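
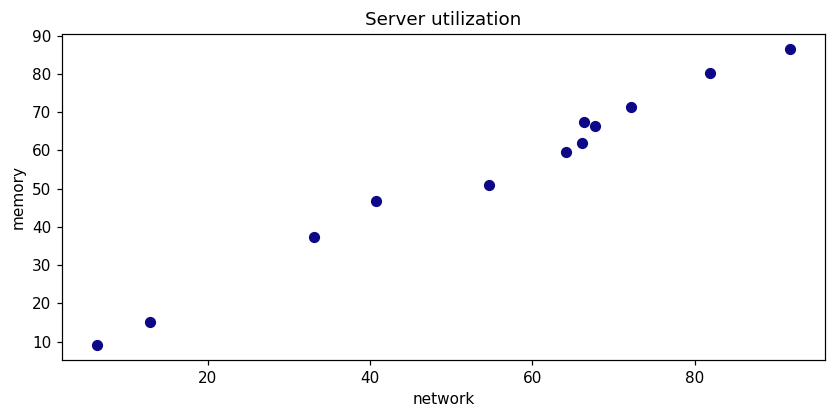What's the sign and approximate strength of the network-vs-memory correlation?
Points are positively correlated; strong (|r| ≈ 1.0).

positive, strong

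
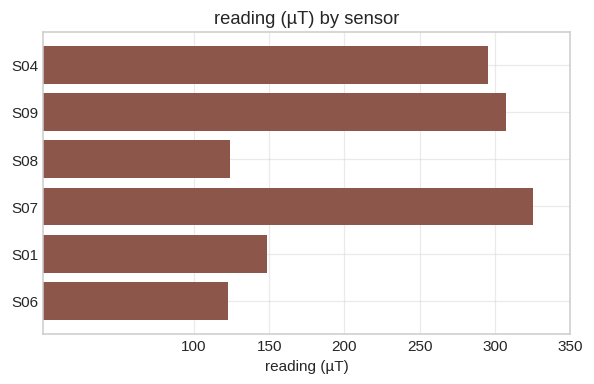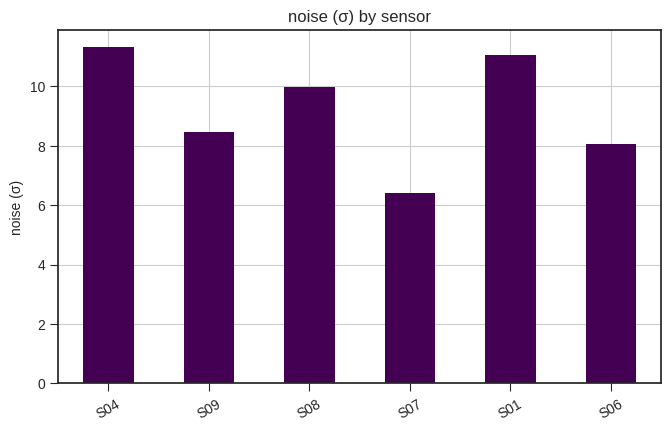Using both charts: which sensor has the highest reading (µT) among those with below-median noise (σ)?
S07

Chart 2 median noise (σ) ≈ 10; below-median sensors: S09, S07, S06. Among those, S07 has the highest reading (µT) (≈ 350).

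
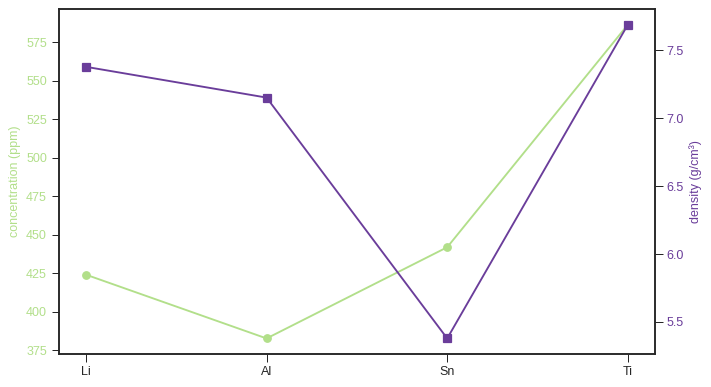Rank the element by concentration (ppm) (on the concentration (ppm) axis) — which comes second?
Top 3 (on the concentration (ppm) axis): Ti ≈ 580, Sn ≈ 440, Li ≈ 420.

Sn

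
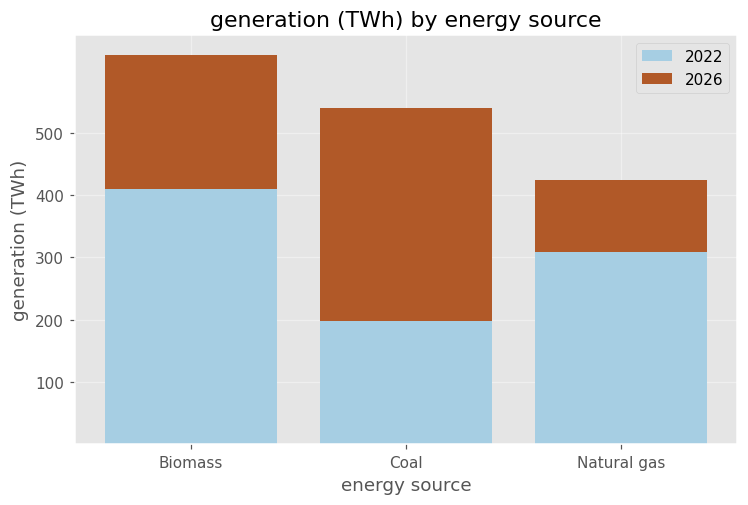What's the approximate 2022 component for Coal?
2022 top ≈ 200, bottom ≈ 0; segment ≈ 200.

≈ 200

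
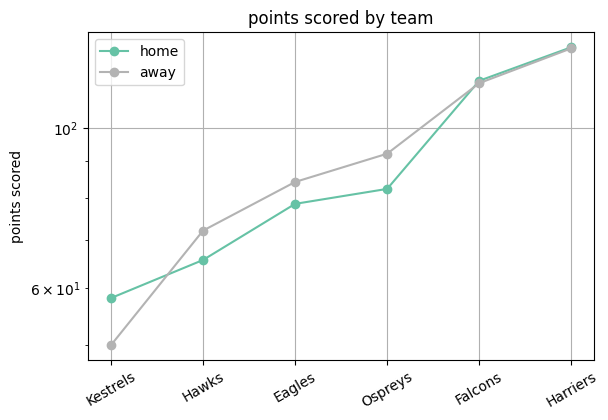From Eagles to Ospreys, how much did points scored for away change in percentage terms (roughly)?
Eagles ≈ 80, Ospreys ≈ 90; (90 − 80) / 80 ≈ +12.5%.

≈ +12.5%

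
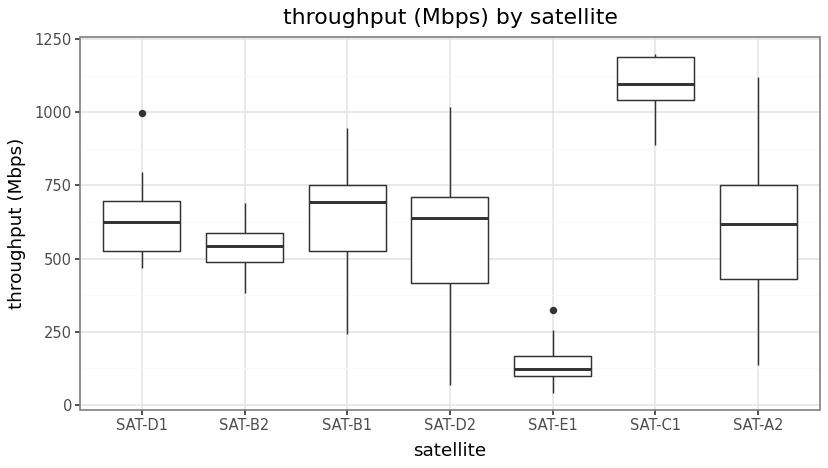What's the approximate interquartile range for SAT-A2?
≈ 300

Q3 ≈ 700, Q1 ≈ 400; IQR ≈ 300.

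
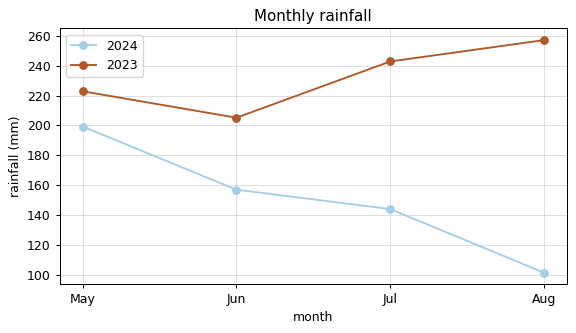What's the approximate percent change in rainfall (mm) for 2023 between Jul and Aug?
≈ +8.3%

Jul ≈ 240, Aug ≈ 260; (260 − 240) / 240 ≈ +8.3%.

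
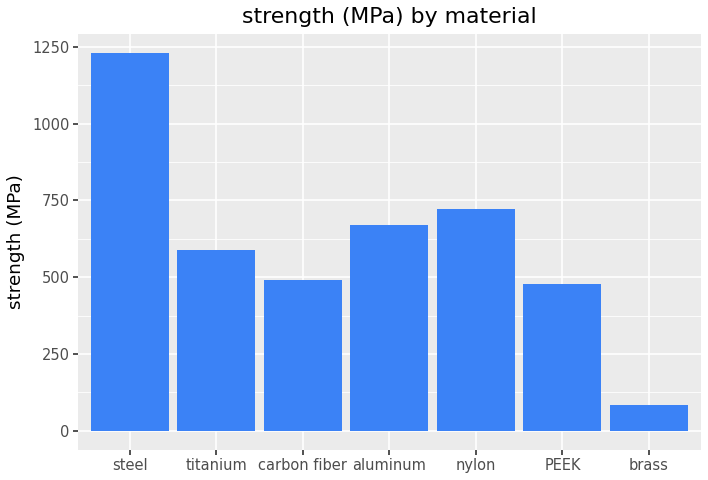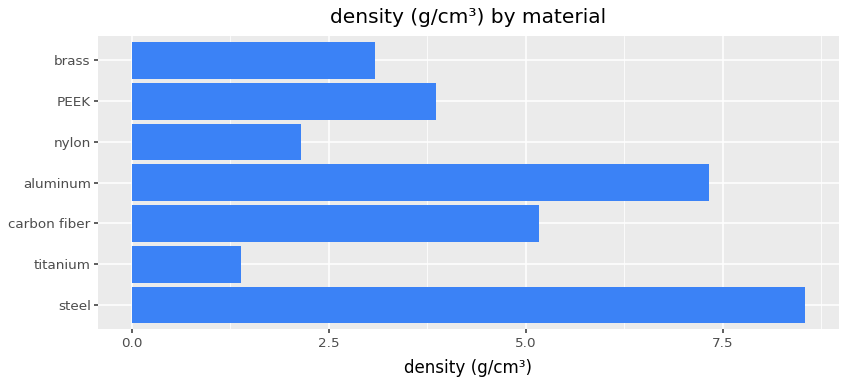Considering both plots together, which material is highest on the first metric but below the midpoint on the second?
Chart 2 median density (g/cm³) ≈ 4; below-median materials: titanium, nylon, brass. Among those, nylon has the highest strength (MPa) (≈ 800).

nylon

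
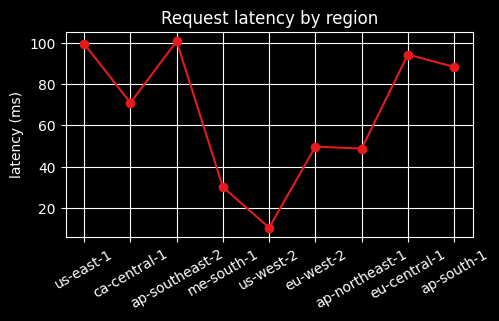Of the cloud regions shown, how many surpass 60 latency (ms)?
5

Above 60: us-east-1, ca-central-1, ap-southeast-2, eu-central-1, ap-south-1.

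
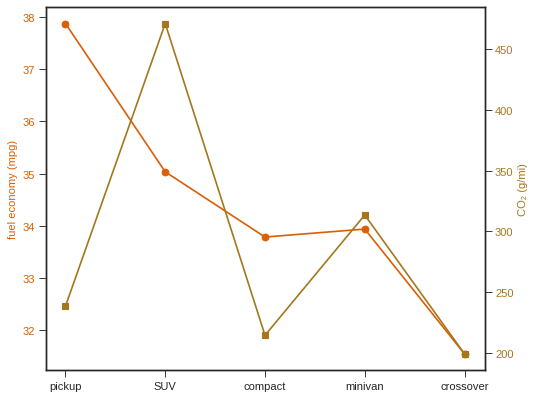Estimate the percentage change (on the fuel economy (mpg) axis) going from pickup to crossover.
pickup ≈ 38, crossover ≈ 32; (32 − 38) / 38 ≈ -15.8%.

≈ -15.8%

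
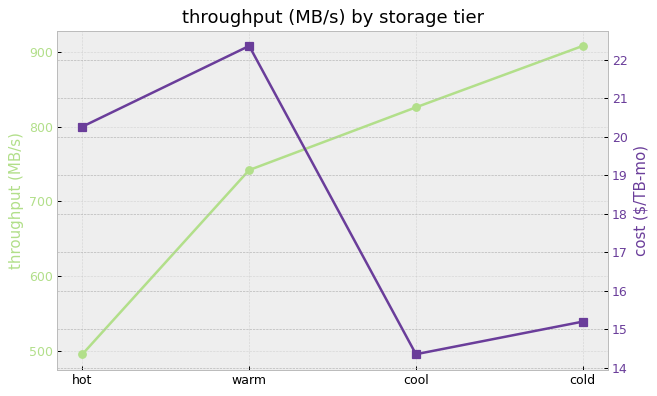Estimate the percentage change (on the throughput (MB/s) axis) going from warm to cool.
≈ +13.3%

warm ≈ 750, cool ≈ 850; (850 − 750) / 750 ≈ +13.3%.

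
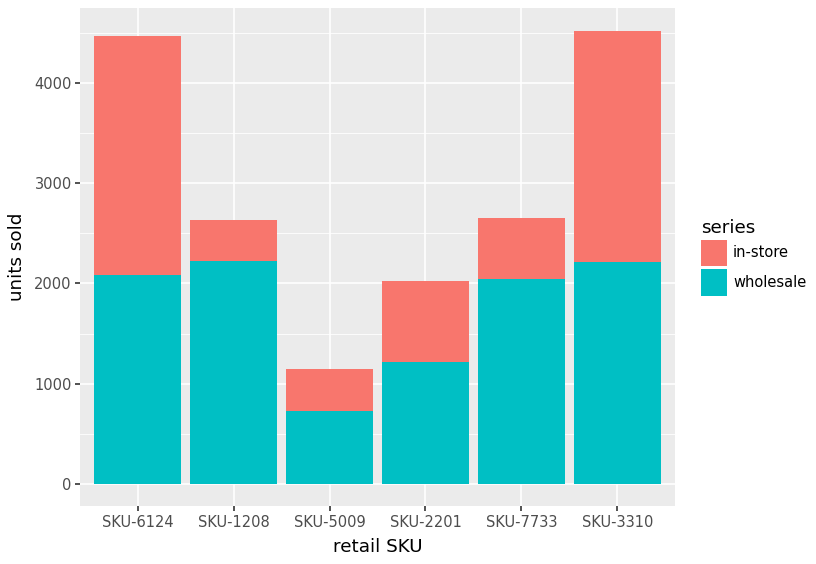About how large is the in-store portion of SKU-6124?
in-store top ≈ 4500, bottom ≈ 2000; segment ≈ 2500.

≈ 2500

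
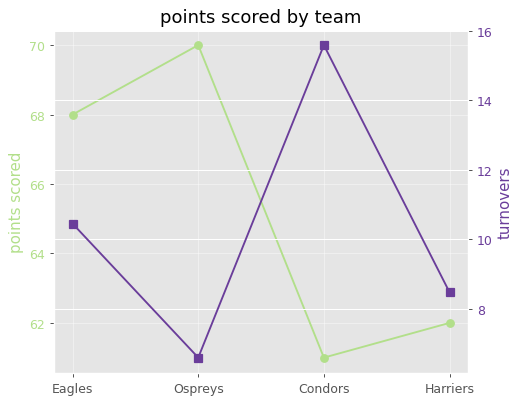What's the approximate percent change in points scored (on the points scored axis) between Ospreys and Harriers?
≈ -11.4%

Ospreys ≈ 70, Harriers ≈ 62; (62 − 70) / 70 ≈ -11.4%.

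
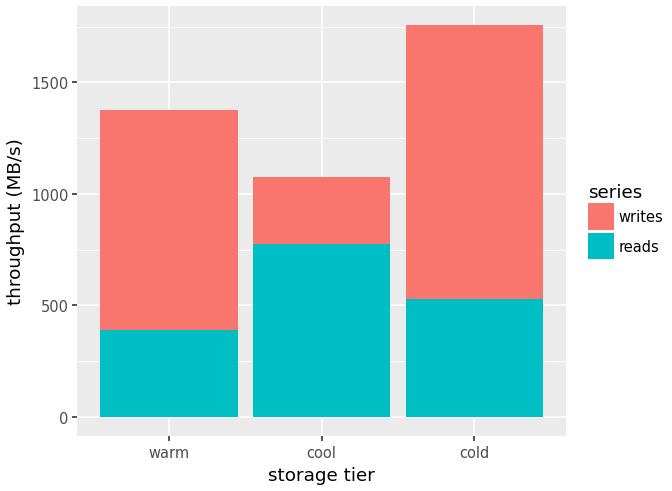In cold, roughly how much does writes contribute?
≈ 1200

writes top ≈ 1800, bottom ≈ 600; segment ≈ 1200.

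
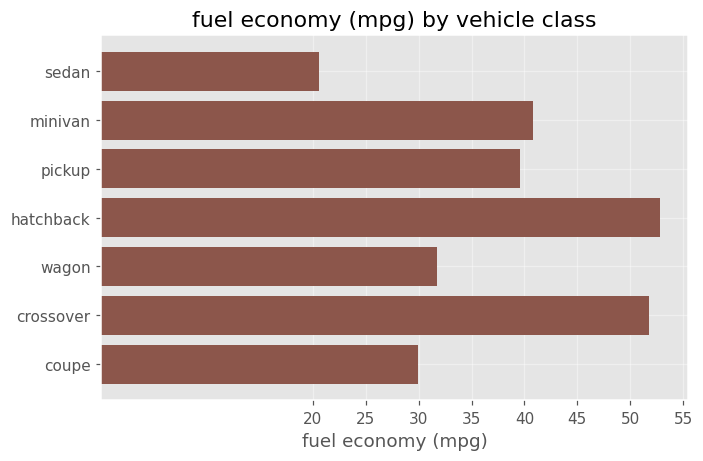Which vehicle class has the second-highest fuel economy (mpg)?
Top 3: hatchback ≈ 55, crossover ≈ 50, minivan ≈ 40.

crossover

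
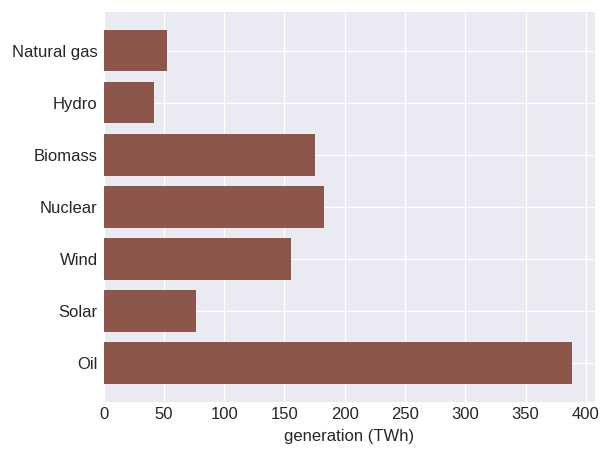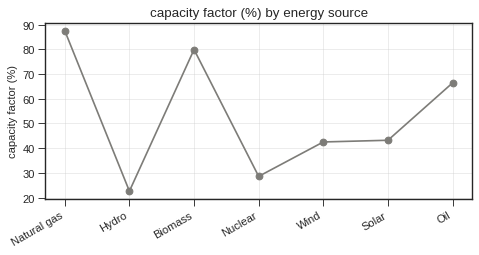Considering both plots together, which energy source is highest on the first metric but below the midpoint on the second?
Nuclear

Chart 2 median capacity factor (%) ≈ 40; below-median energy sources: Hydro, Nuclear, Wind. Among those, Nuclear has the highest generation (TWh) (≈ 200).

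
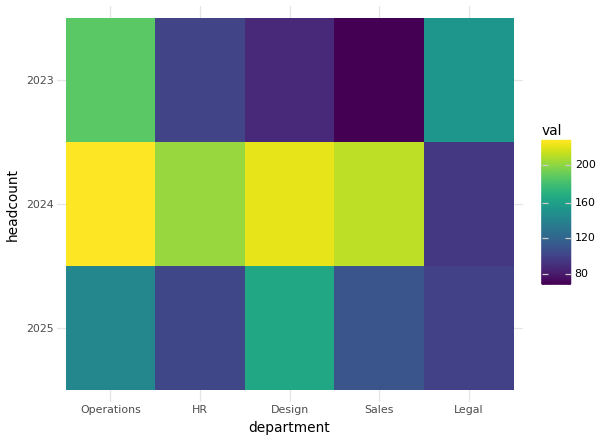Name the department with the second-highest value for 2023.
Top 3 for 2023: Operations ≈ 180, Legal ≈ 160, HR ≈ 100.

Legal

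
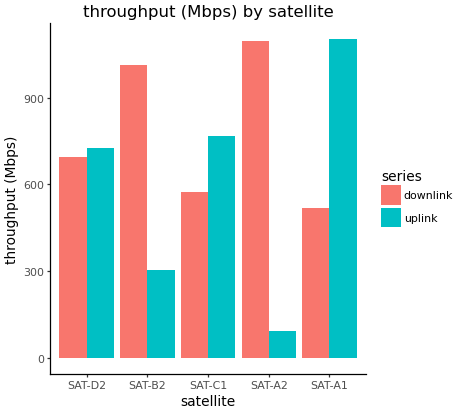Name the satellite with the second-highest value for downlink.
Top 3 for downlink: SAT-A2 ≈ 1100, SAT-B2 ≈ 1000, SAT-D2 ≈ 700.

SAT-B2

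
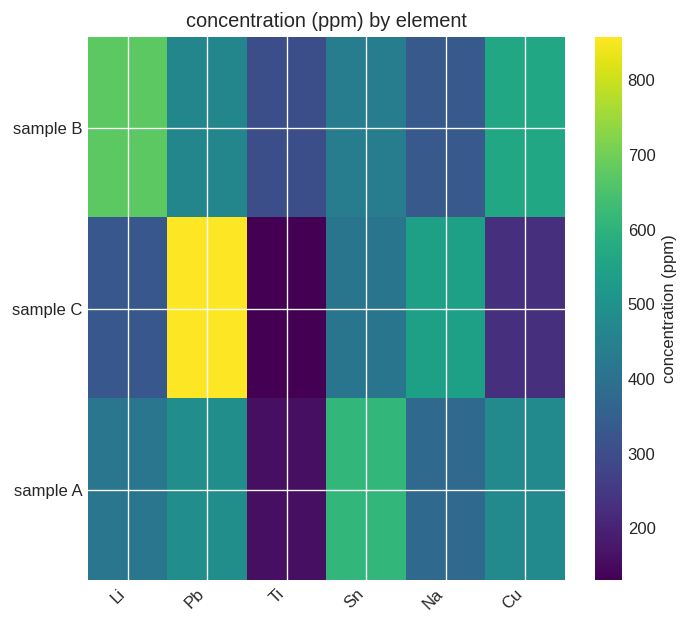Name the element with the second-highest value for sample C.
Na

Top 3 for sample C: Pb ≈ 900, Na ≈ 500, Sn ≈ 400.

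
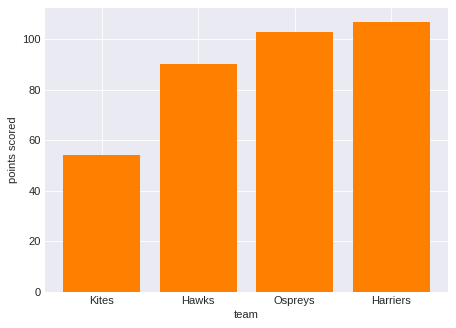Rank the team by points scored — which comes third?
Hawks

Top 4: Harriers ≈ 110, Ospreys ≈ 100, Hawks ≈ 90, Kites ≈ 50.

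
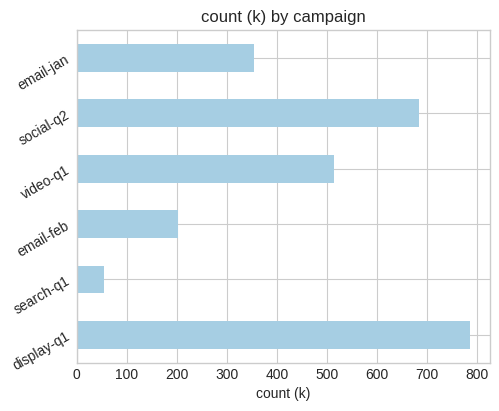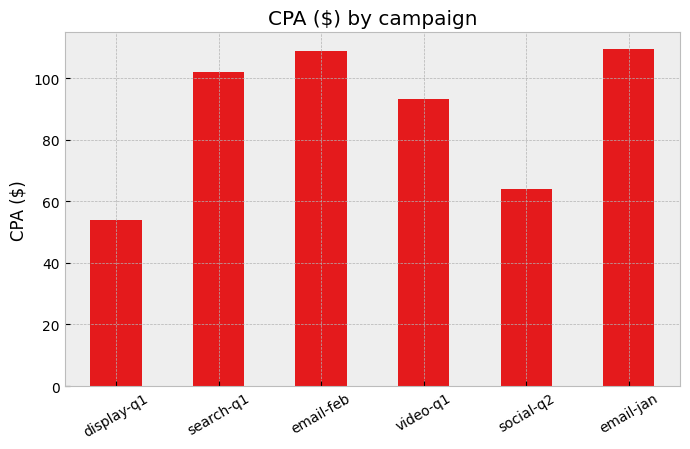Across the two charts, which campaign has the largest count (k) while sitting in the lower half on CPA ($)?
display-q1

Chart 2 median CPA ($) ≈ 100; below-median campaigns: display-q1, video-q1, social-q2. Among those, display-q1 has the highest count (k) (≈ 800).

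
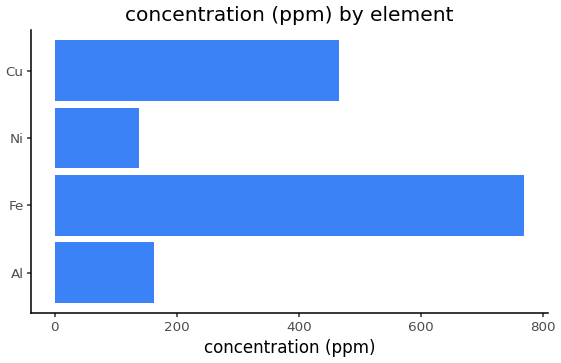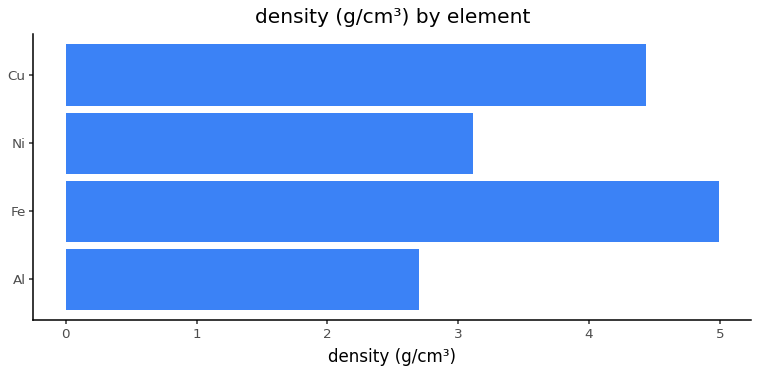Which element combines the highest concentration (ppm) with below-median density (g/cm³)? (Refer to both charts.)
Al

Chart 2 median density (g/cm³) ≈ 4; below-median elements: Al, Ni. Among those, Al has the highest concentration (ppm) (≈ 200).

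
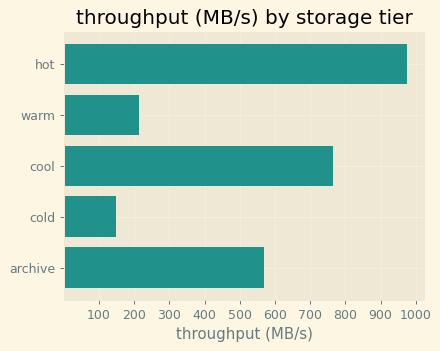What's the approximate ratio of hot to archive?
≈ 1.67×

hot ≈ 1000, archive ≈ 600; 1000/600 ≈ 1.67.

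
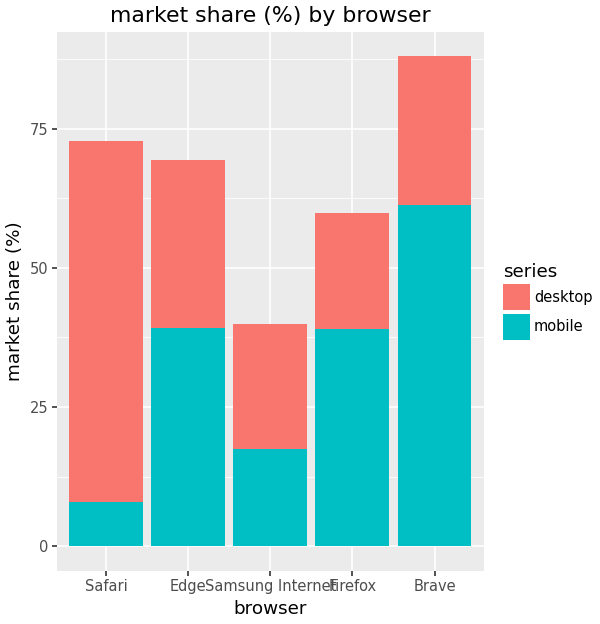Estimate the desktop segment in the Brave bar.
≈ 30

desktop top ≈ 90, bottom ≈ 60; segment ≈ 30.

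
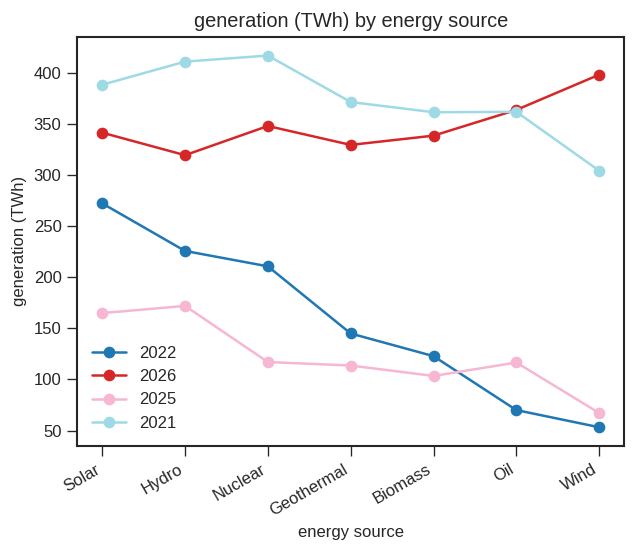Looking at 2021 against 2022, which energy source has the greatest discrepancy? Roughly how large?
Oil, ≈ 300 TWh

Oil: 2021 ≈ 350, 2022 ≈ 50 → gap ≈ 300. Next-largest (Wind) is only ≈ 250.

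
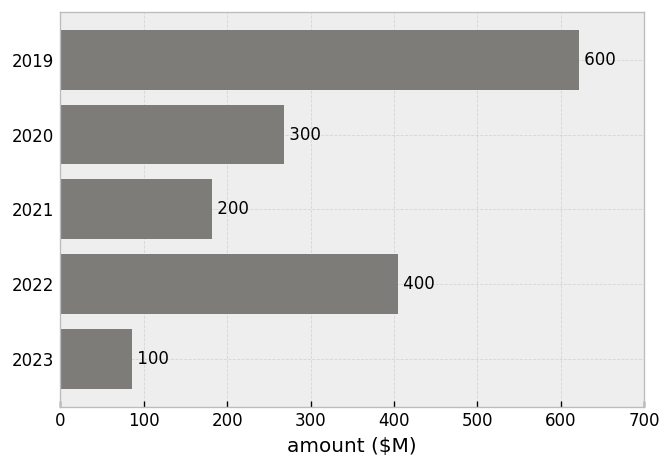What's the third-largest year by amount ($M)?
2020

Top 4: 2019 ≈ 600, 2022 ≈ 400, 2020 ≈ 300, 2021 ≈ 200.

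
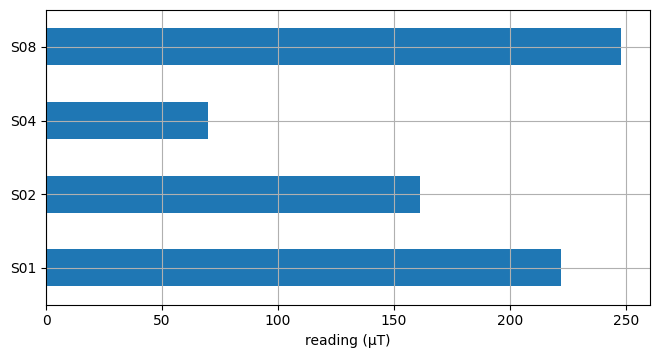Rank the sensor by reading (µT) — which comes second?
Top 3: S08 ≈ 250, S01 ≈ 225, S02 ≈ 150.

S01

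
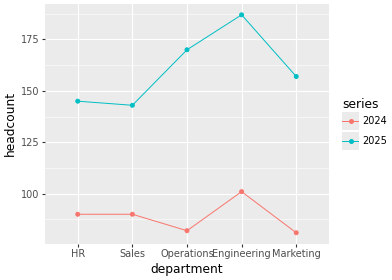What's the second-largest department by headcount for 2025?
Operations

Top 3 for 2025: Engineering ≈ 190, Operations ≈ 170, Marketing ≈ 160.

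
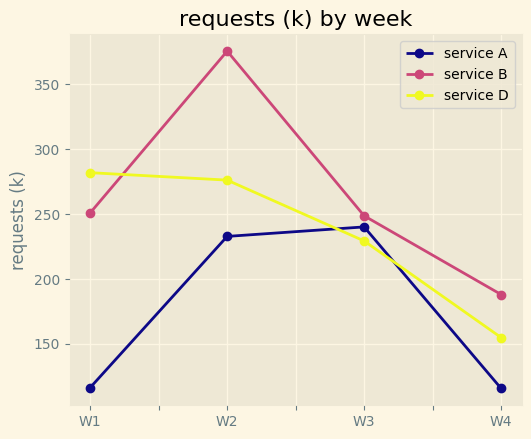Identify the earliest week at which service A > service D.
W3

W2: service A ≈ 225 vs service D ≈ 275 (not yet); W3: service A ≈ 250 vs service D ≈ 225 (first crossover).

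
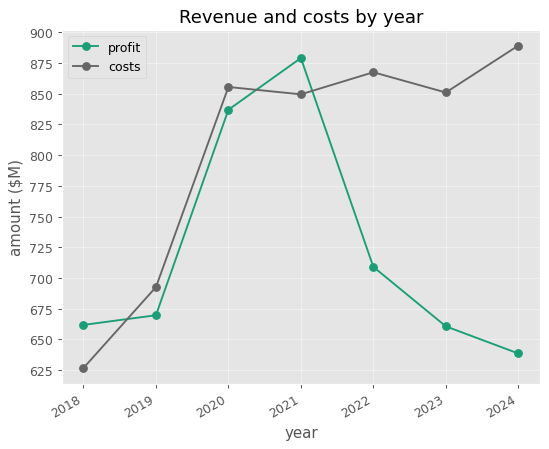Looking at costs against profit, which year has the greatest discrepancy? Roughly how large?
2024, ≈ 250 $M

2024: costs ≈ 900, profit ≈ 650 → gap ≈ 250. Next-largest (2023) is only ≈ 200.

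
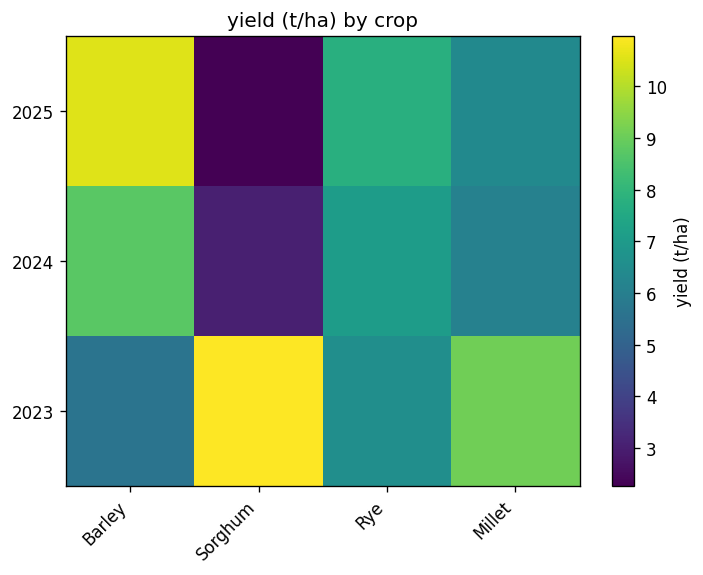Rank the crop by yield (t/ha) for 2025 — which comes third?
Millet

Top 4 for 2025: Barley ≈ 11, Rye ≈ 8, Millet ≈ 6, Sorghum ≈ 2.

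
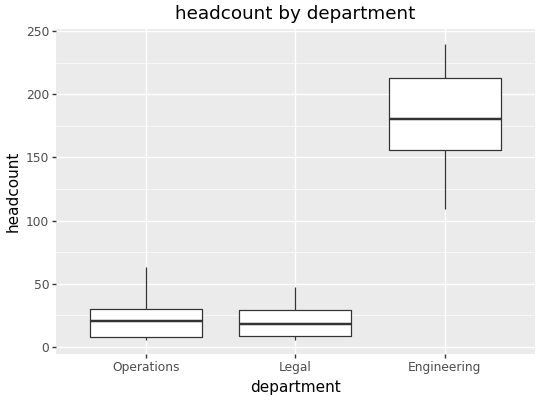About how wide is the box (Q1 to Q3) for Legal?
≈ 20

Q3 ≈ 20, Q1 ≈ 0; IQR ≈ 20.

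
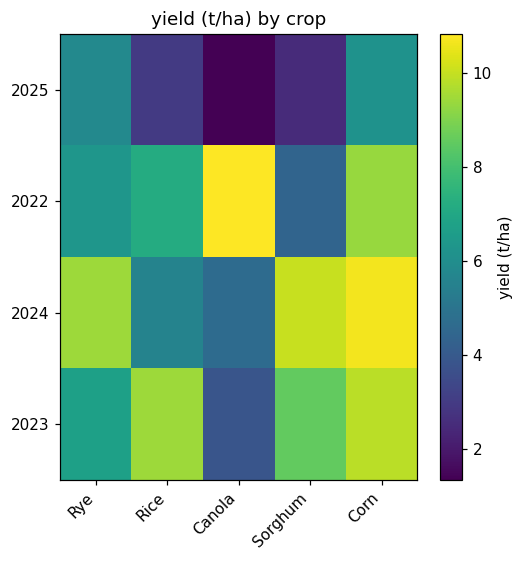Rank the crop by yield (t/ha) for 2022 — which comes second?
Corn

Top 3 for 2022: Canola ≈ 11, Corn ≈ 9, Rice ≈ 7.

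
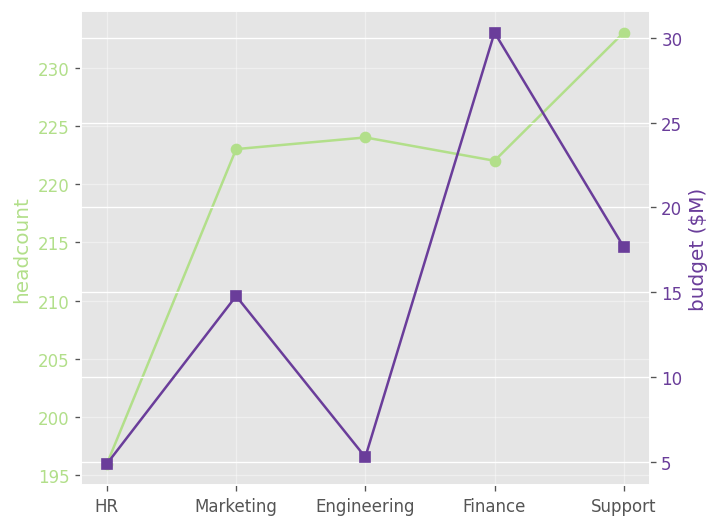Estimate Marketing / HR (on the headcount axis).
≈ 1.15×

Marketing ≈ 225, HR ≈ 195; 225/195 ≈ 1.15.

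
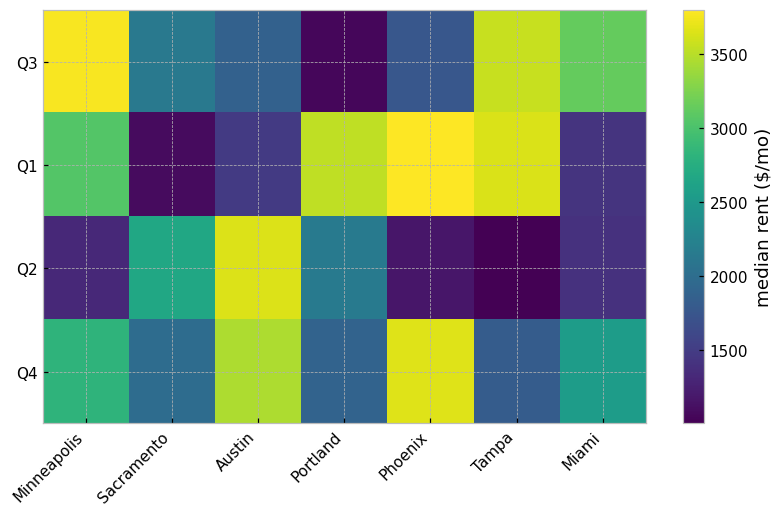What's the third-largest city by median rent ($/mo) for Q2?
Top 4 for Q2: Austin ≈ 3500, Sacramento ≈ 2500, Portland ≈ 2000, Miami ≈ 1500.

Portland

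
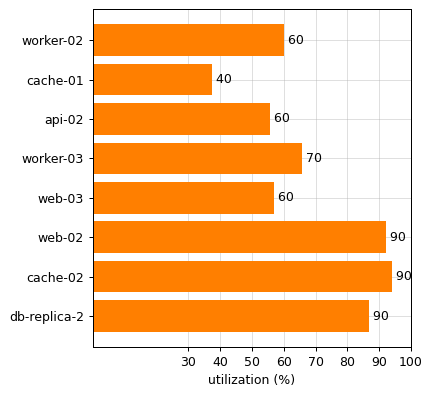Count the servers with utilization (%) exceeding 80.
3

Above 80: web-02, cache-02, db-replica-2.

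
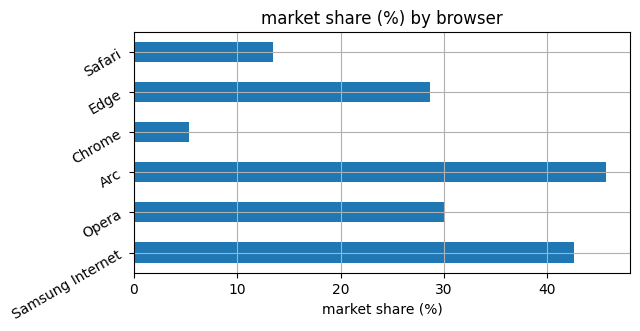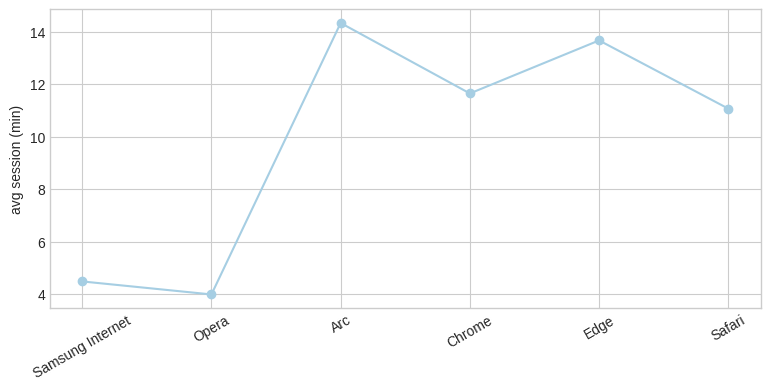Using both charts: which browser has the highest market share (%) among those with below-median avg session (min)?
Chart 2 median avg session (min) ≈ 12; below-median browsers: Samsung Internet, Opera, Safari. Among those, Samsung Internet has the highest market share (%) (≈ 45).

Samsung Internet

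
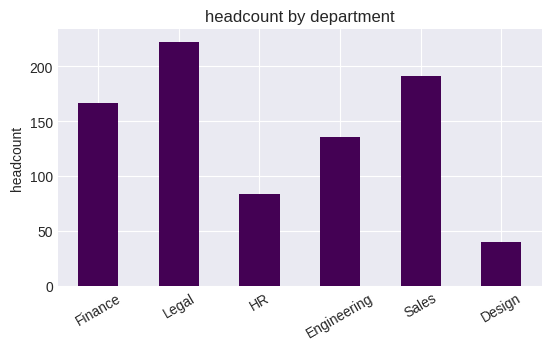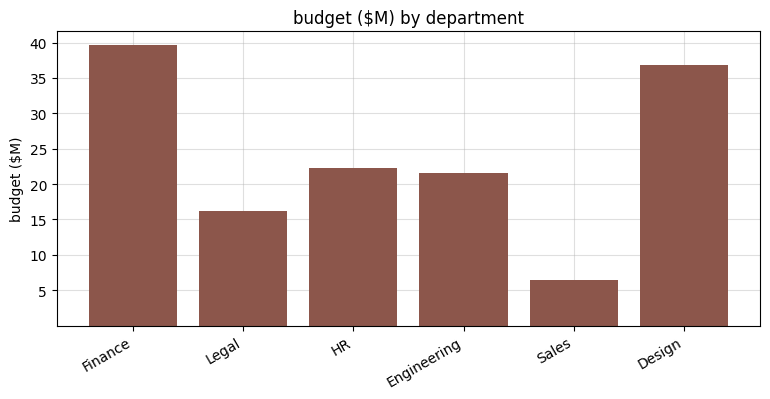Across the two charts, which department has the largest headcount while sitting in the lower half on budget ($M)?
Chart 2 median budget ($M) ≈ 20; below-median departments: Legal, Engineering, Sales. Among those, Legal has the highest headcount (≈ 225).

Legal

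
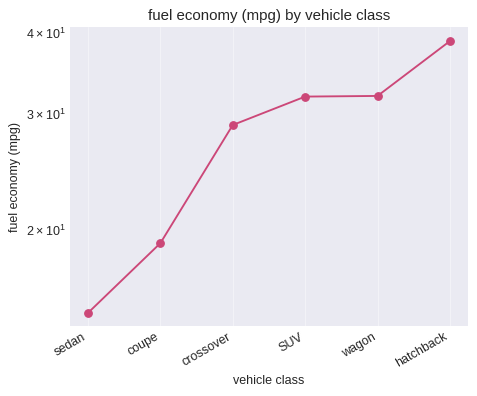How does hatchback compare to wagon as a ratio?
hatchback ≈ 38, wagon ≈ 32; 38/32 ≈ 1.19.

≈ 1.19×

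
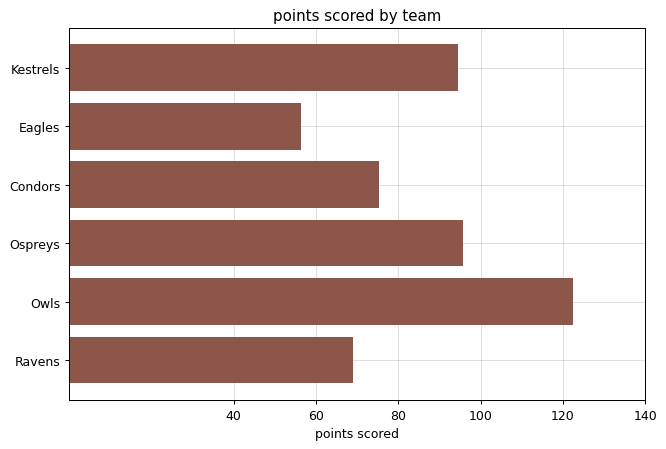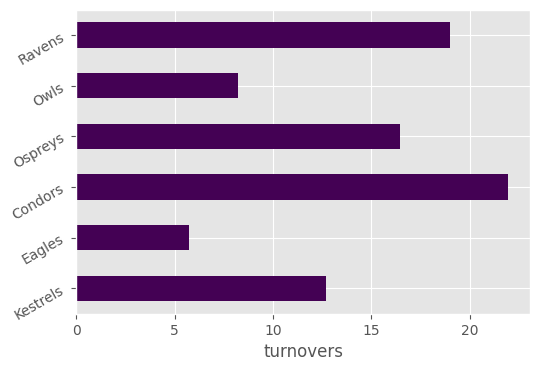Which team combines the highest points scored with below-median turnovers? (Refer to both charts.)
Chart 2 median turnovers ≈ 15; below-median teams: Kestrels, Eagles, Owls. Among those, Owls has the highest points scored (≈ 120).

Owls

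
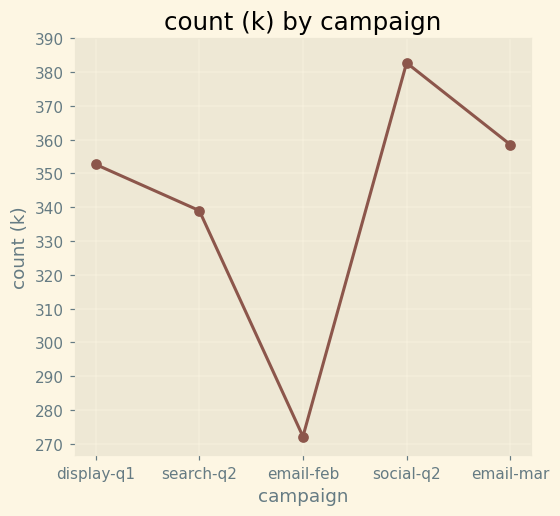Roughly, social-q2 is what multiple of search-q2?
social-q2 ≈ 380, search-q2 ≈ 340; 380/340 ≈ 1.12.

≈ 1.12×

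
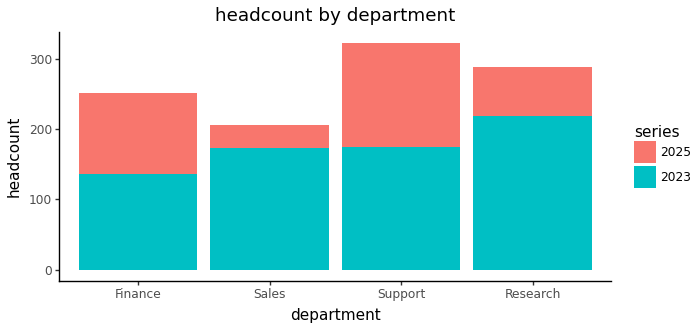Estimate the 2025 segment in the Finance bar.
2025 top ≈ 250, bottom ≈ 150; segment ≈ 100.

≈ 100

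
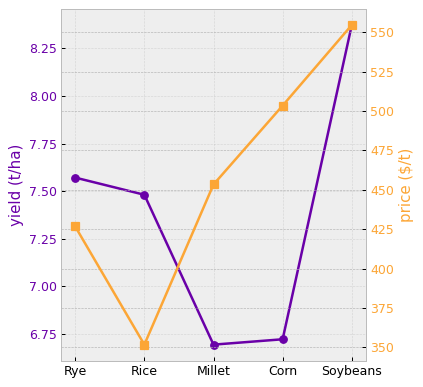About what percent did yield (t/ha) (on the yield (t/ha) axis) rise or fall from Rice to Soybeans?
≈ +13.5%

Rice ≈ 7.4, Soybeans ≈ 8.4; (8.4 − 7.4) / 7.4 ≈ +13.5%.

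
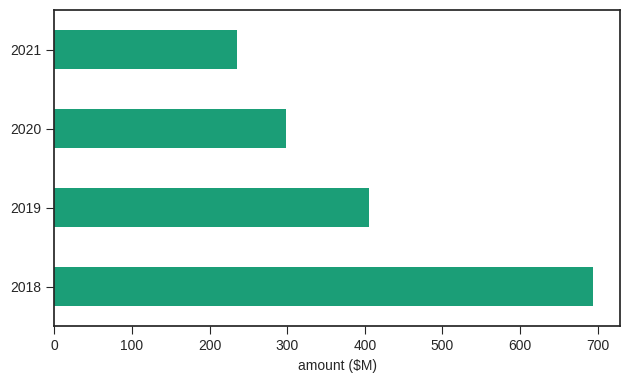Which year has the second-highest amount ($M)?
2019

Top 3: 2018 ≈ 700, 2019 ≈ 400, 2020 ≈ 300.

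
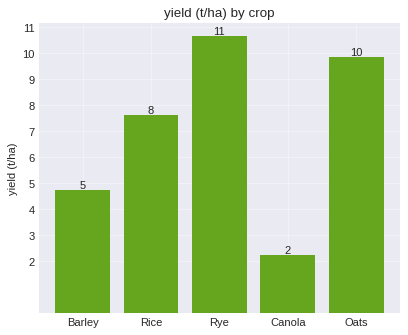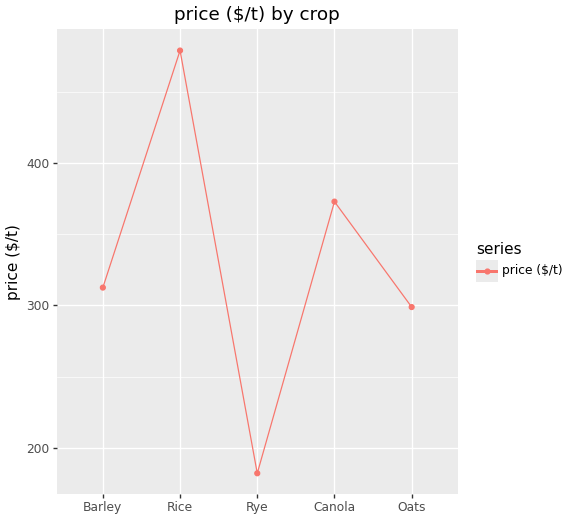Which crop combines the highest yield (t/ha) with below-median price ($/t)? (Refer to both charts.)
Chart 2 median price ($/t) ≈ 300; below-median crops: Rye, Oats. Among those, Rye has the highest yield (t/ha) (≈ 11).

Rye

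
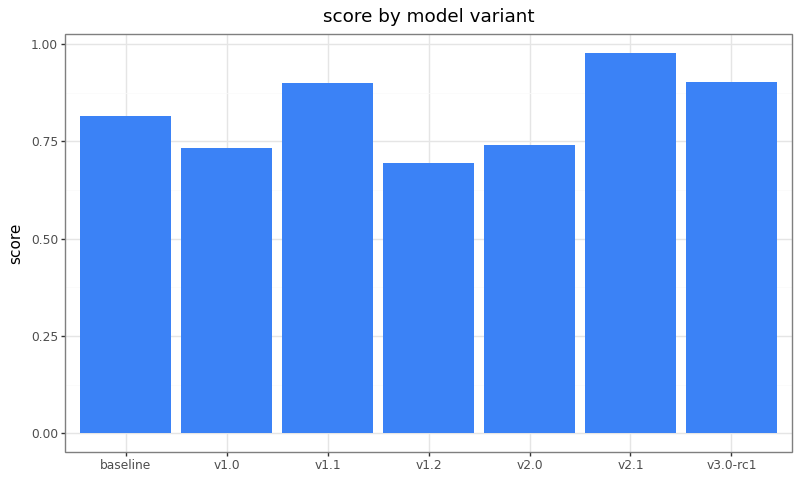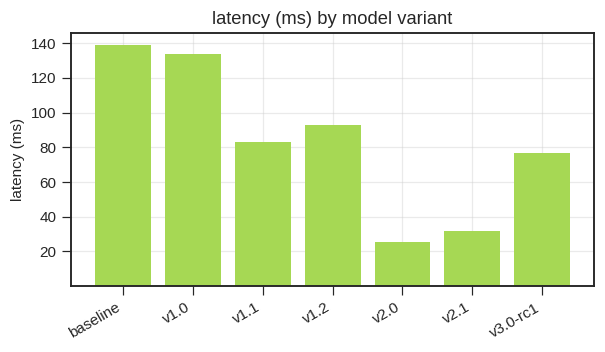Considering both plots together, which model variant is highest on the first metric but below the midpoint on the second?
v2.1

Chart 2 median latency (ms) ≈ 80; below-median model variants: v2.0, v2.1, v3.0-rc1. Among those, v2.1 has the highest score (≈ 1).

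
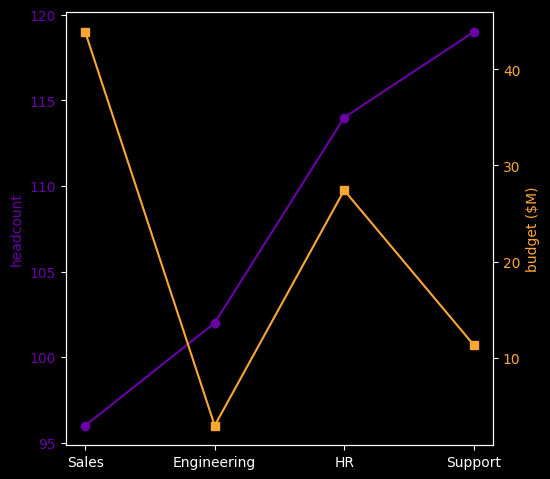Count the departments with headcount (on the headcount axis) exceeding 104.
Above 104: HR, Support.

2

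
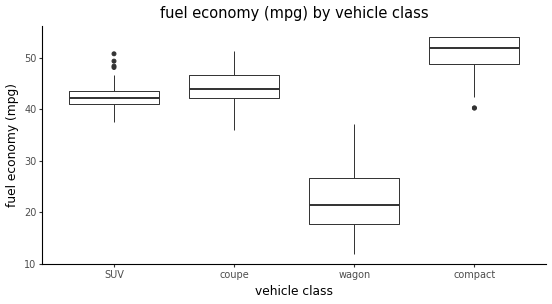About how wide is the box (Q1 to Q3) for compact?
≈ 5

Q3 ≈ 55, Q1 ≈ 50; IQR ≈ 5.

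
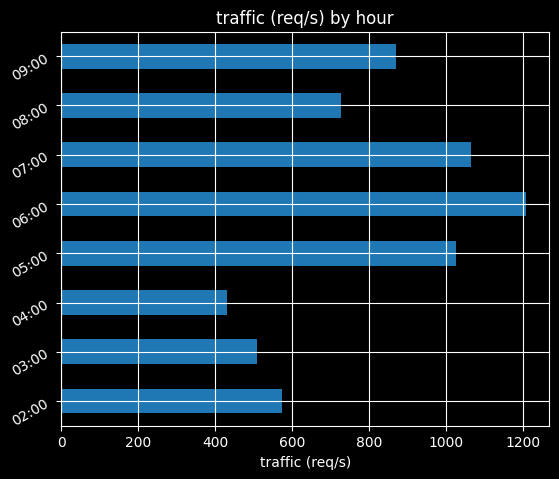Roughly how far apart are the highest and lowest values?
≈ 800

Max 06:00 ≈ 1200, min 04:00 ≈ 400; range ≈ 800.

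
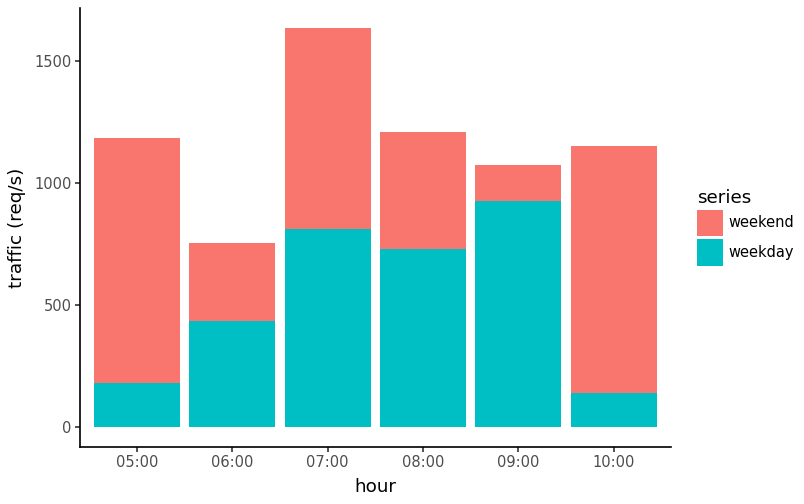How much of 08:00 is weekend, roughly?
≈ 400

weekend top ≈ 1200, bottom ≈ 800; segment ≈ 400.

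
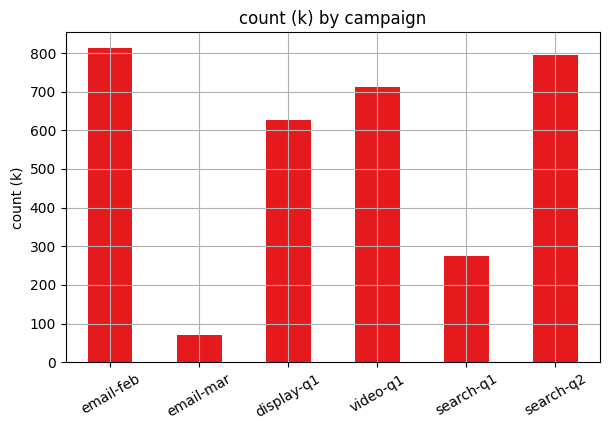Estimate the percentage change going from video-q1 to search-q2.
video-q1 ≈ 700, search-q2 ≈ 800; (800 − 700) / 700 ≈ +14.3%.

≈ +14.3%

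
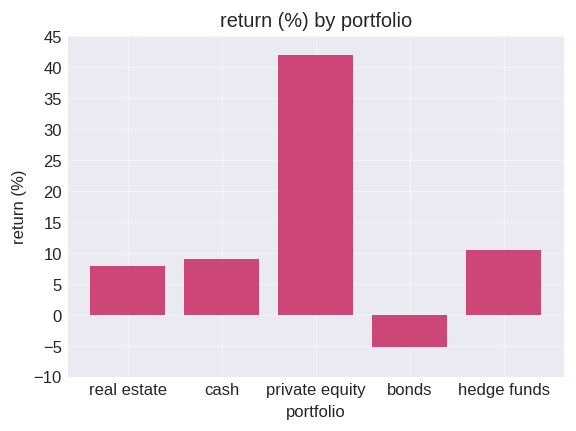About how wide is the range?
Max private equity ≈ 40, min bonds ≈ -5; range ≈ 45.

≈ 45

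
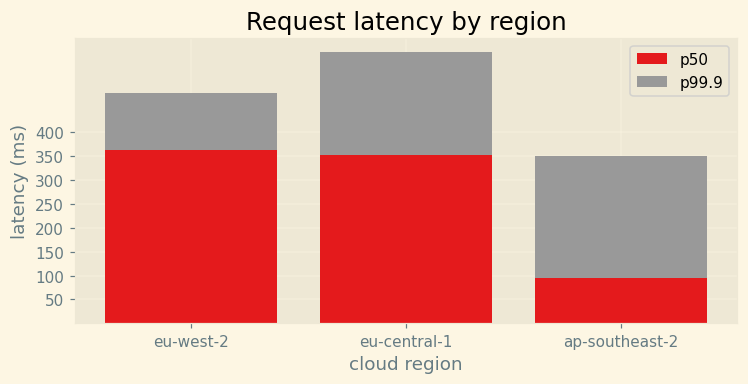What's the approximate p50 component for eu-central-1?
p50 top ≈ 350, bottom ≈ 0; segment ≈ 350.

≈ 350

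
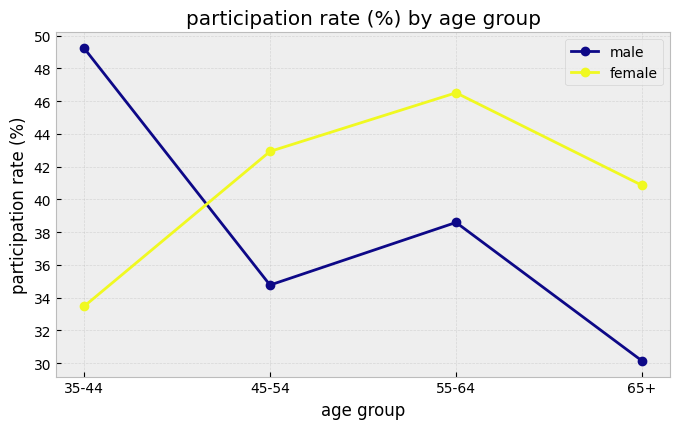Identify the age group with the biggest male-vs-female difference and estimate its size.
35-44: male ≈ 50, female ≈ 34 → gap ≈ 16. Next-largest (65+) is only ≈ 10.

35-44, ≈ 16 %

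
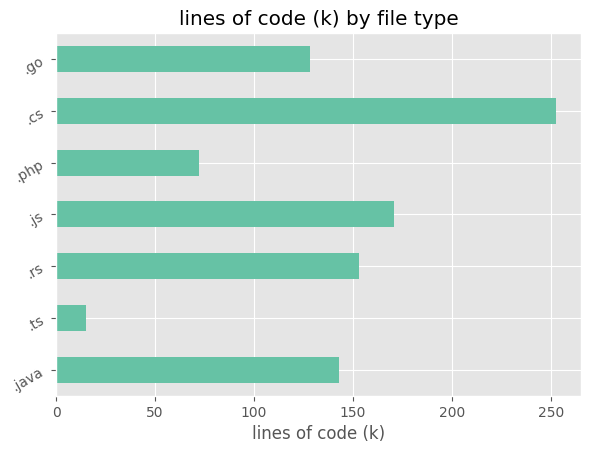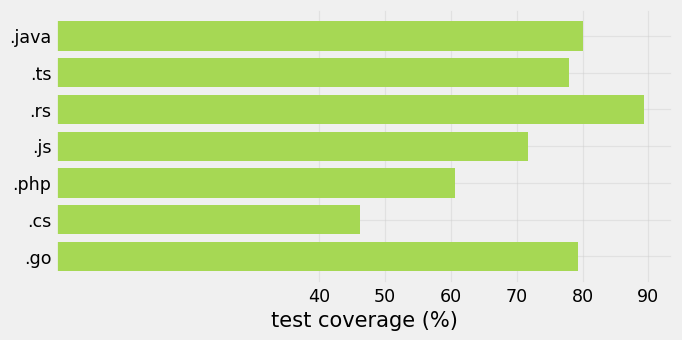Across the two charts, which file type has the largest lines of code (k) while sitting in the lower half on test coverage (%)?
.cs

Chart 2 median test coverage (%) ≈ 80; below-median file types: .js, .php, .cs. Among those, .cs has the highest lines of code (k) (≈ 250).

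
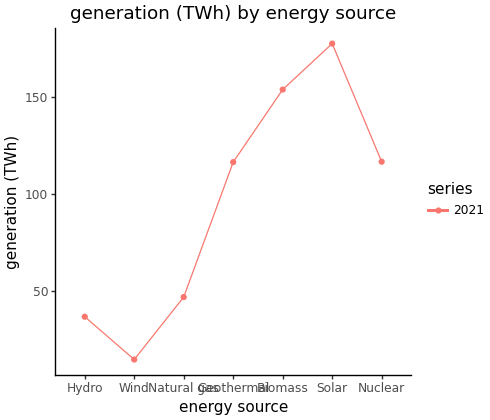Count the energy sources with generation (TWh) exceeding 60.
Above 60: Geothermal, Biomass, Solar, Nuclear.

4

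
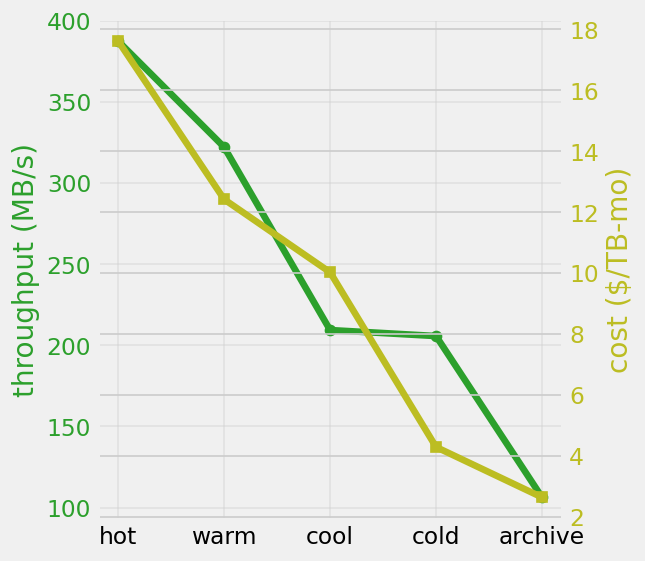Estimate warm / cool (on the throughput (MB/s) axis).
warm ≈ 325, cool ≈ 200; 325/200 ≈ 1.62.

≈ 1.62×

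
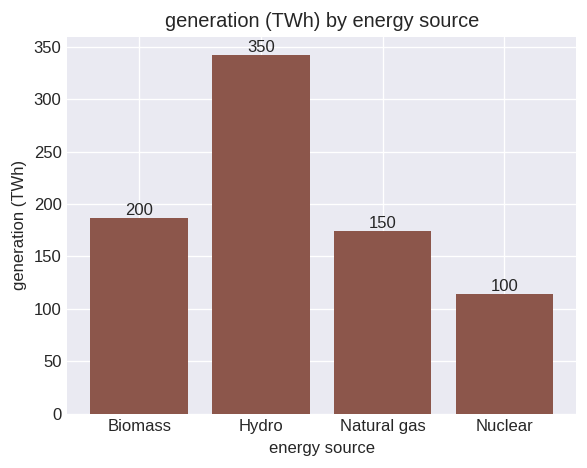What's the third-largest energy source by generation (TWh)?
Top 4: Hydro ≈ 350, Biomass ≈ 200, Natural gas ≈ 150, Nuclear ≈ 100.

Natural gas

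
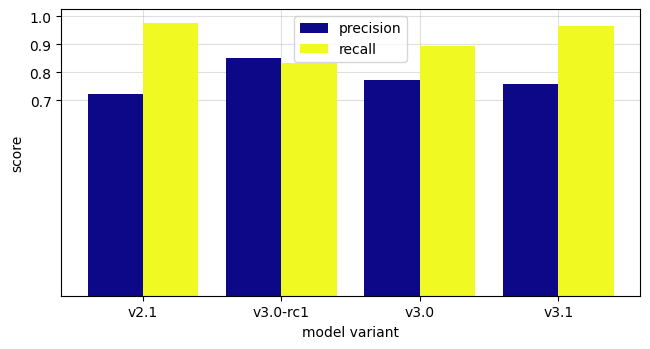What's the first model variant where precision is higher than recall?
v2.1: precision ≈ 0.7 vs recall ≈ 1.0 (not yet); v3.0-rc1: precision ≈ 0.9 vs recall ≈ 0.8 (first crossover).

v3.0-rc1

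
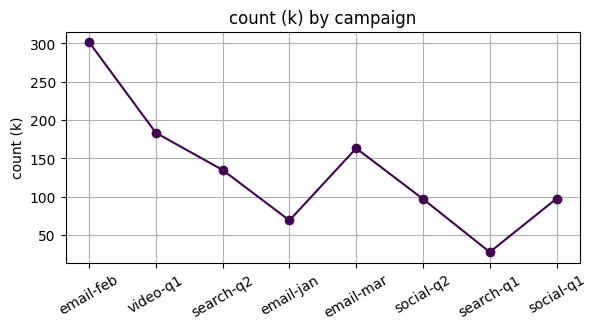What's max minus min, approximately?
Max email-feb ≈ 300, min search-q1 ≈ 25; range ≈ 275.

≈ 275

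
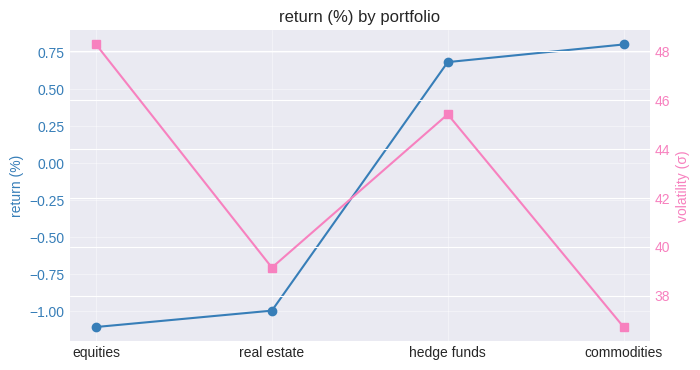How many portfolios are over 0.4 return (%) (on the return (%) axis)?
2

Above 0.4: hedge funds, commodities.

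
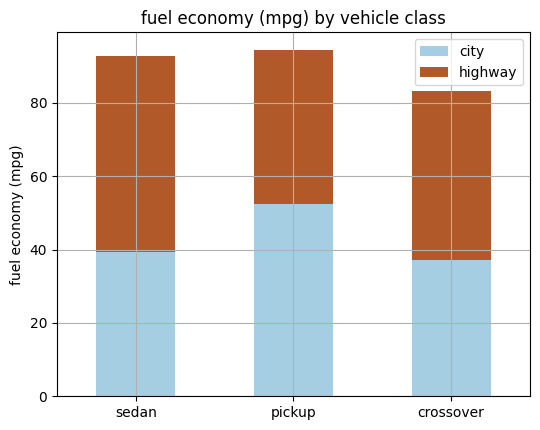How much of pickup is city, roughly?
≈ 50

city top ≈ 50, bottom ≈ 0; segment ≈ 50.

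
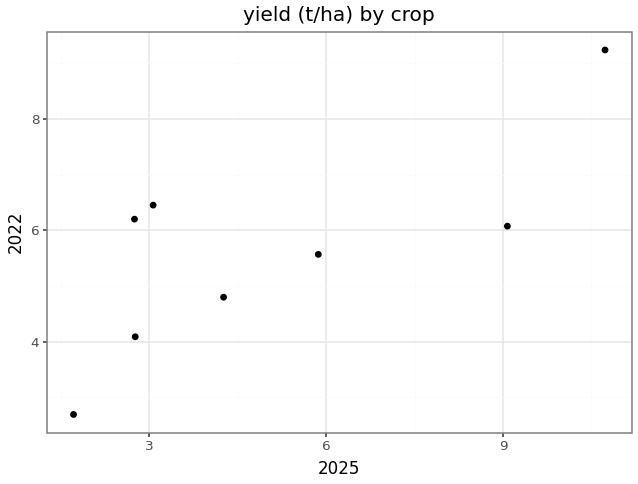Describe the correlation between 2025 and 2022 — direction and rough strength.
positive, strong

Points are positively correlated; strong (|r| ≈ 0.8).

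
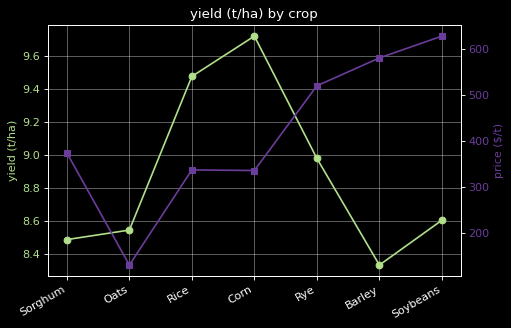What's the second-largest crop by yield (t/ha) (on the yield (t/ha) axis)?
Rice

Top 3 (on the yield (t/ha) axis): Corn ≈ 9.8, Rice ≈ 9.4, Rye ≈ 9.0.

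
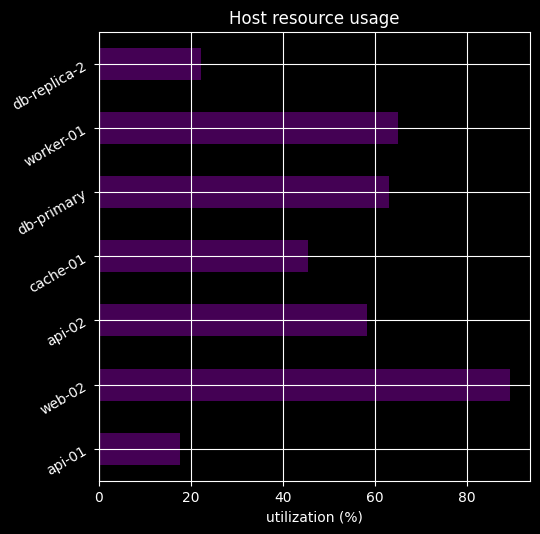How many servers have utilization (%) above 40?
5

Above 40: web-02, api-02, cache-01, db-primary, worker-01.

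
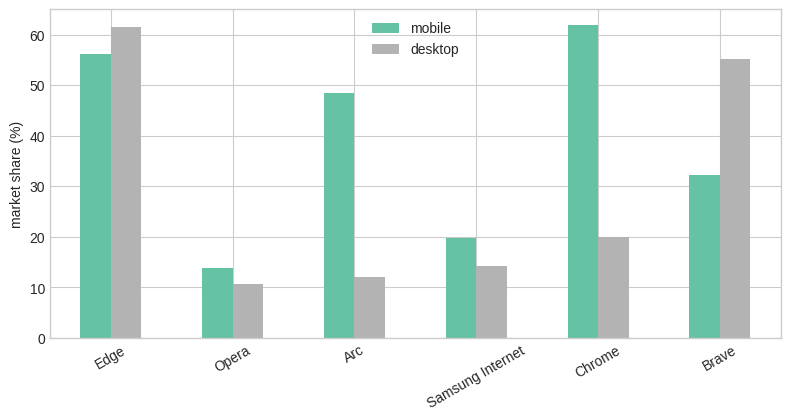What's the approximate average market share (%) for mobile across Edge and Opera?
≈ 35

(60 + 10) / 2 ≈ 35.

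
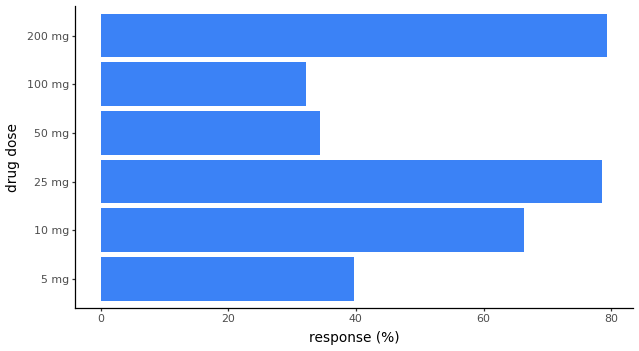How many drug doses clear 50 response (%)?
3

Above 50: 10 mg, 25 mg, 200 mg.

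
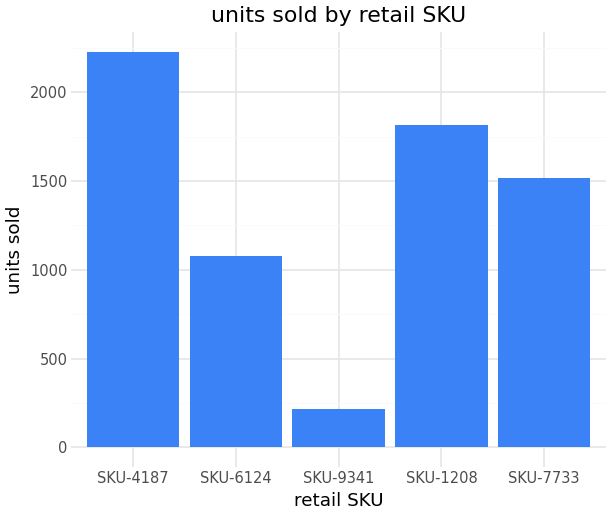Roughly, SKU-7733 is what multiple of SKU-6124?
≈ 1.6×

SKU-7733 ≈ 1600, SKU-6124 ≈ 1000; 1600/1000 ≈ 1.6.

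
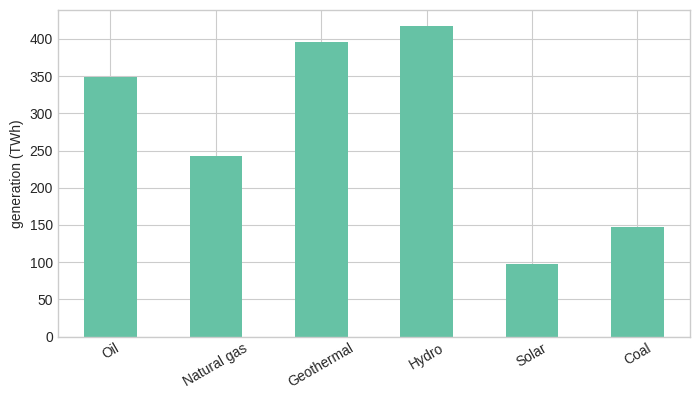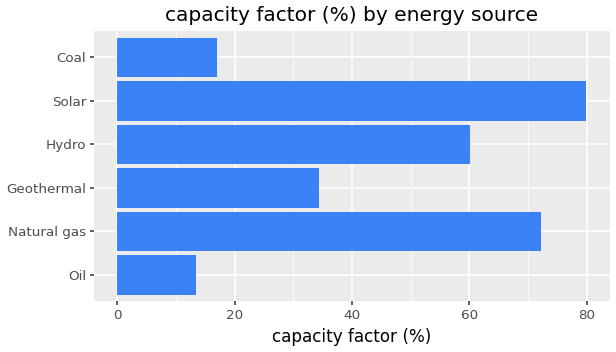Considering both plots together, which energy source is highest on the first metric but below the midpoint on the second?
Geothermal

Chart 2 median capacity factor (%) ≈ 50; below-median energy sources: Oil, Geothermal, Coal. Among those, Geothermal has the highest generation (TWh) (≈ 400).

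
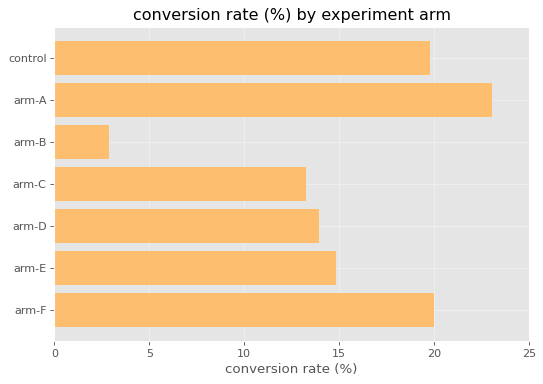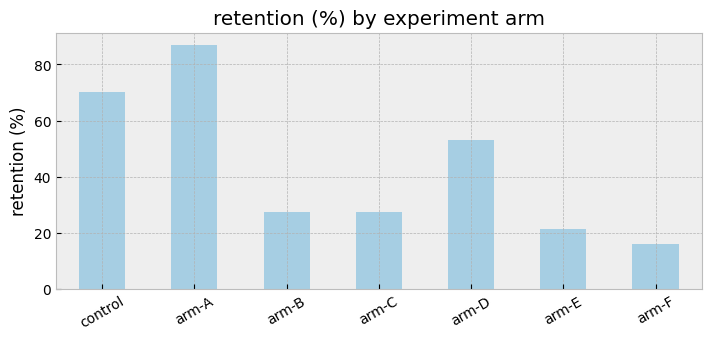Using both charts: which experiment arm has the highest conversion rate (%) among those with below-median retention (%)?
arm-F

Chart 2 median retention (%) ≈ 30; below-median experiment arms: arm-B, arm-E, arm-F. Among those, arm-F has the highest conversion rate (%) (≈ 20).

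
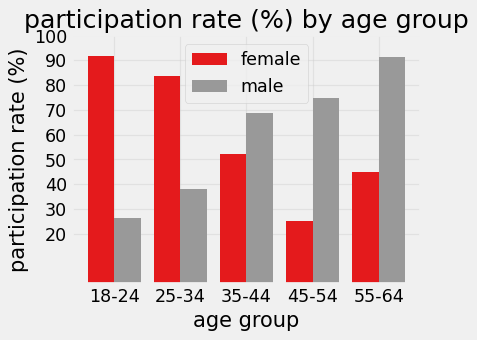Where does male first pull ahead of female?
35-44

25-34: male ≈ 40 vs female ≈ 80 (not yet); 35-44: male ≈ 70 vs female ≈ 50 (first crossover).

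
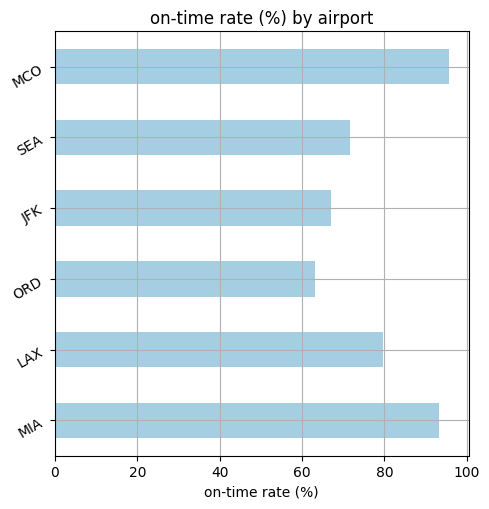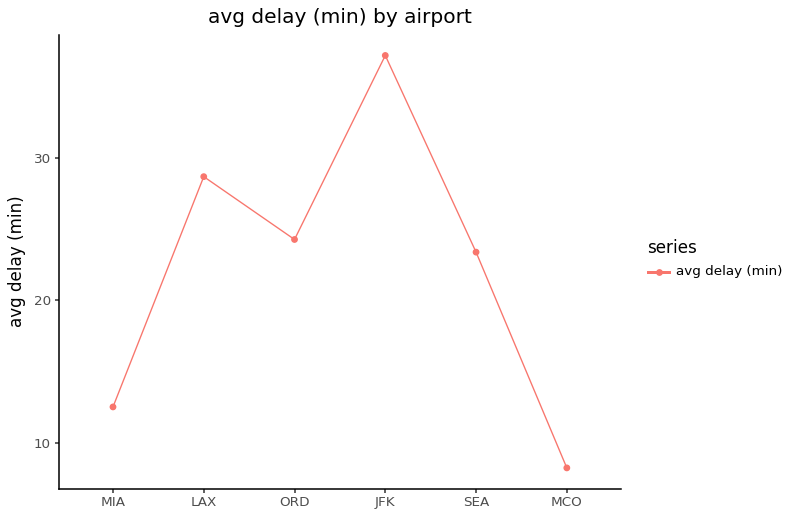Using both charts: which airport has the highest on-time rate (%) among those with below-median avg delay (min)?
Chart 2 median avg delay (min) ≈ 25; below-median airports: MIA, SEA, MCO. Among those, MCO has the highest on-time rate (%) (≈ 100).

MCO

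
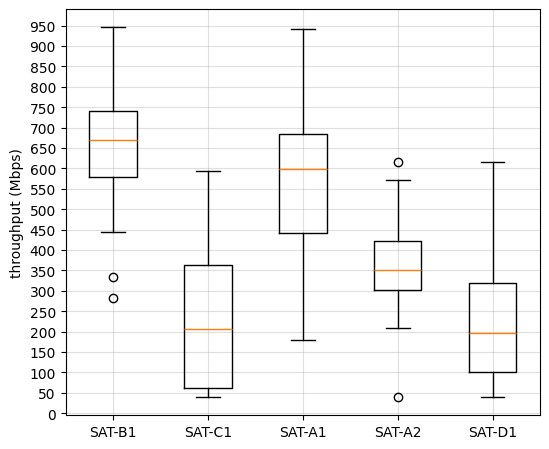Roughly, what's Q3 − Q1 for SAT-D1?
Q3 ≈ 300, Q1 ≈ 100; IQR ≈ 200.

≈ 200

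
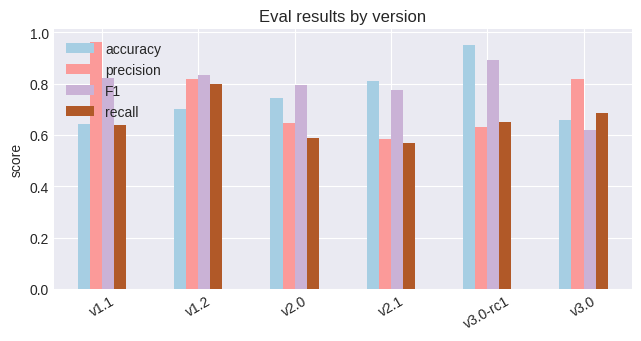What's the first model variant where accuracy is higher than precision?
v2.0

v1.2: accuracy ≈ 0.7 vs precision ≈ 0.8 (not yet); v2.0: accuracy ≈ 0.7 vs precision ≈ 0.6 (first crossover).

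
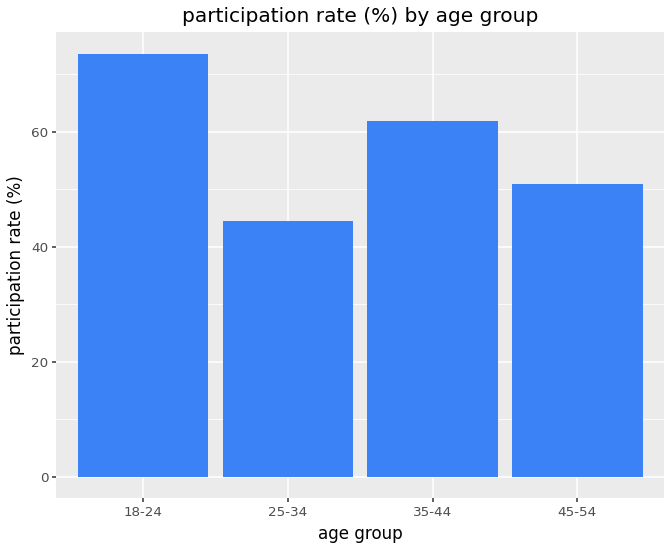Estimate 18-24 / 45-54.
18-24 ≈ 70, 45-54 ≈ 50; 70/50 ≈ 1.4.

≈ 1.4×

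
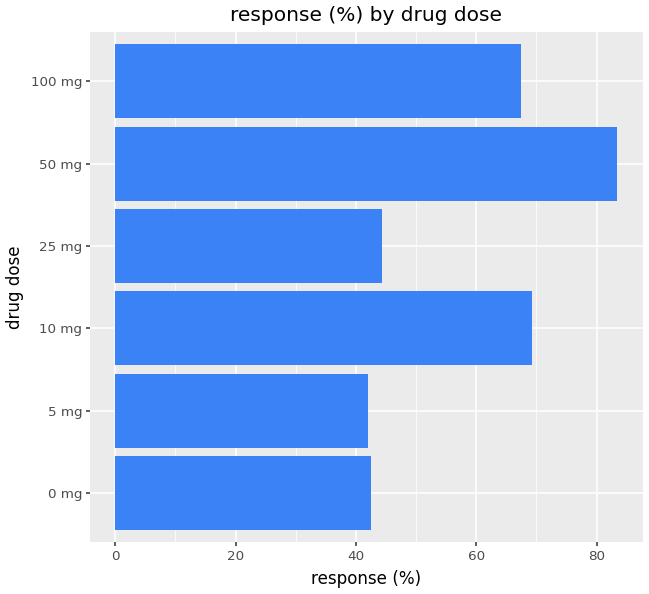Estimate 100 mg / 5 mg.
≈ 1.75×

100 mg ≈ 70, 5 mg ≈ 40; 70/40 ≈ 1.75.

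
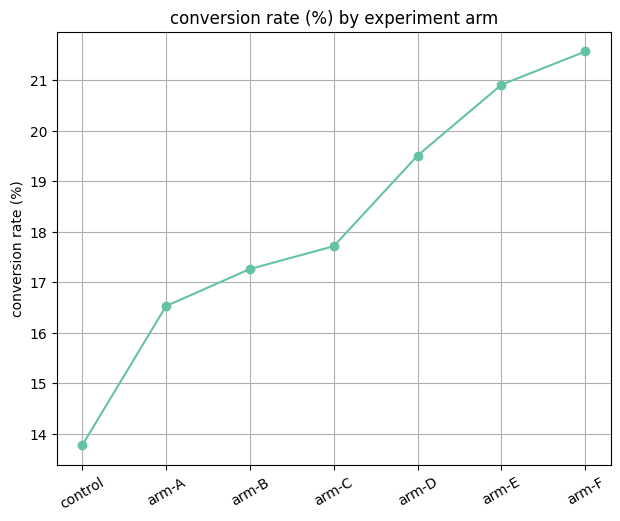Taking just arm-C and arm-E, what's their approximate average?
≈ 20

(18 + 21) / 2 ≈ 20.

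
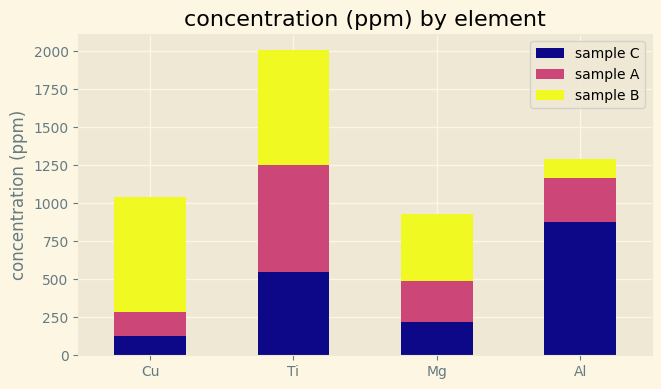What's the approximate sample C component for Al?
sample C top ≈ 800, bottom ≈ 0; segment ≈ 800.

≈ 800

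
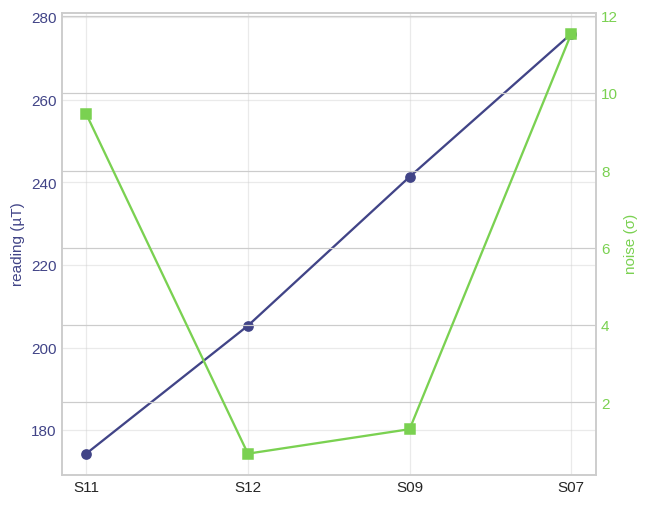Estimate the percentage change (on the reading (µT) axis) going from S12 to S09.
S12 ≈ 210, S09 ≈ 240; (240 − 210) / 210 ≈ +14.3%.

≈ +14.3%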